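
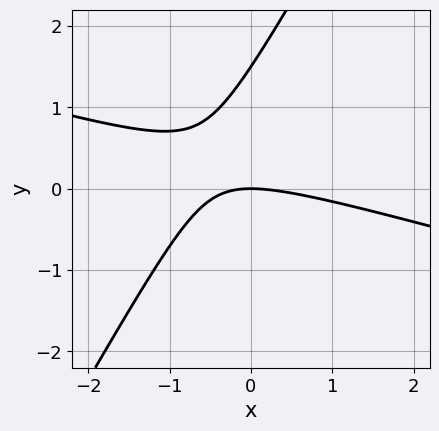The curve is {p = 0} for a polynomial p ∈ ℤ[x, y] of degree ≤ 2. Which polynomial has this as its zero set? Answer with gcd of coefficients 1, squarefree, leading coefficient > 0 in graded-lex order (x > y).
1. The degree is 2 — no degree-1 curve has this shape.
2. Observable constraints: it crosses the y-axis at the gridline y = 0; one x-axis crossing is at x = 0.
3. Solving for integer coefficients yields p as stated.

x^2 + 3*x*y - 2*y^2 + 3*y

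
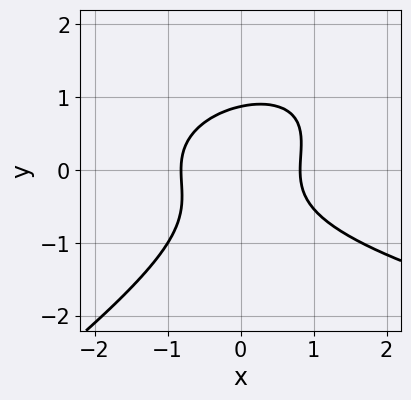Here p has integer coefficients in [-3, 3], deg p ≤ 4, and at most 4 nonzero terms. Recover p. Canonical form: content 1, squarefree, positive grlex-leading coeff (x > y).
2*x*y^2 - 3*y^3 - 3*x^2 + 2

First, degree: the shape is more complex than any degree-2 curve, so deg p = 3.
Finally, solving for integer coefficients yields p as stated.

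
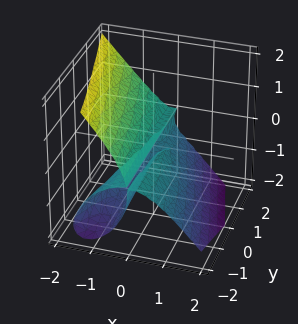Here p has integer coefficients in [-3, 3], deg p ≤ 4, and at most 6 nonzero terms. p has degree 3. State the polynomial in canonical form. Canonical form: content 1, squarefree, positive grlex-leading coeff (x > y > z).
3*x^3 - 2*x*y*z + 2*z^3 + 2*x*z + z^2

Degree: no degree-2 surface has this shape, so deg p = 3.
Reading off the gridlines: the visible y-axis segment lies entirely on the surface; it crosses the z-axis at the gridline z = 0; it crosses the x-axis at the gridline x = 0.
Together with the visible shape, these determine p as stated.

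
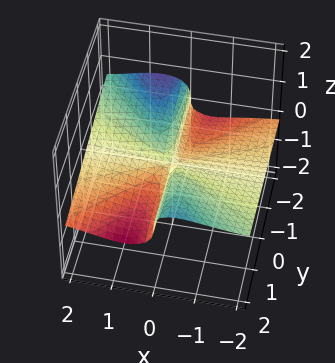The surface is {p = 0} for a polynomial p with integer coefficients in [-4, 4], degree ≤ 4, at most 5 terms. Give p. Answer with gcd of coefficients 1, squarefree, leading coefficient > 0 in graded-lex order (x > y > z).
3*x^2*z + 3*z^3 + x*y - x*z

deg p = 3. A generic line meets the surface in up to 3 points.
Against the integer gridlines: every point of the y-axis in the box is on the surface; it crosses the z-axis at the gridline z = 0; the visible x-axis segment lies entirely on the surface.
Solving for integer coefficients yields p as stated.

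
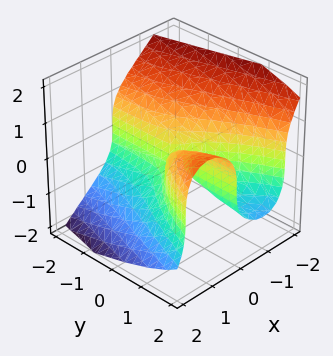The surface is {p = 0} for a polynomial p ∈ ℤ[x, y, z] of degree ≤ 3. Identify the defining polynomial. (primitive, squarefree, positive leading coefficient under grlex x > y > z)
2*x^3 + 2*z^3 - 3*x*y

(a) Degree: a generic line meets the surface in up to 3 points, so deg p = 3.
(b) From the visible intercepts: one z-axis crossing is at z = 0; every point of the y-axis in the box is on the surface.
(c) Solving for integer coefficients yields p as stated.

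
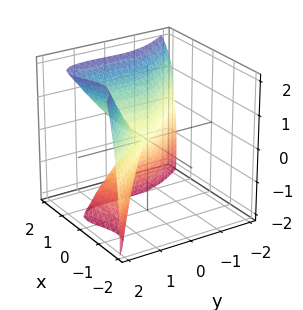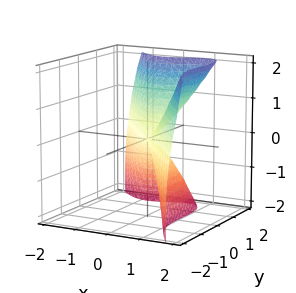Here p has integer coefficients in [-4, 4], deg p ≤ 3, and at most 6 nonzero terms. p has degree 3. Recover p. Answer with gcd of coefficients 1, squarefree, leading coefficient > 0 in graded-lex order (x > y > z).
(a) deg p = 3. No degree-2 surface has this shape.
(b) Against the integer gridlines: it crosses the z-axis at the gridline z = 0; it crosses the x-axis at the gridline x = 0; it meets the y-axis at y = 0 (among the integer gridlines).
(c) These observations pin down the coefficients.

3*x^3 - x^2*z - x*y^2 + y^3 - z^2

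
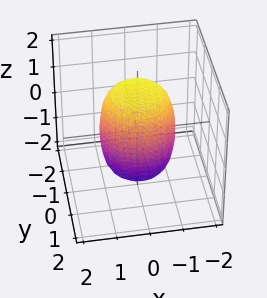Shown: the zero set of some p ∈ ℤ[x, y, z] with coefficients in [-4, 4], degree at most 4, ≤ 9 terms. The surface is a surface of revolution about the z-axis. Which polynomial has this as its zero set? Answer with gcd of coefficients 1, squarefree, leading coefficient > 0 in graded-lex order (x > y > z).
First, deg p = 4. A generic line meets the surface in up to 4 points.
Then, symmetries: rotational symmetry about the z-axis ⇒ p depends on x, y only through x² + y².
Then, from the visible intercepts: a circular section at z = 1 has radius exactly 1.
Finally, putting this together gives p.

2*x^4 + 4*x^2*y^2 + 2*y^4 - x^2 - y^2 + z^2 - 2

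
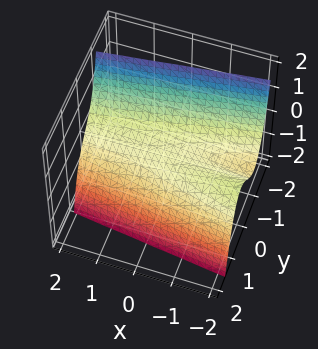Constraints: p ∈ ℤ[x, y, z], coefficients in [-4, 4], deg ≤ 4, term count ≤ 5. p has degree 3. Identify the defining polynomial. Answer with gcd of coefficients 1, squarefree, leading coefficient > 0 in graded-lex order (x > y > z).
2*y^3 + x*y + 2*z

Degree: no degree-2 surface has this shape, so deg p = 3.
Checking where it meets the axes: every point of the x-axis in the box is on the surface; one y-axis crossing is at y = 0.
Putting this together gives p.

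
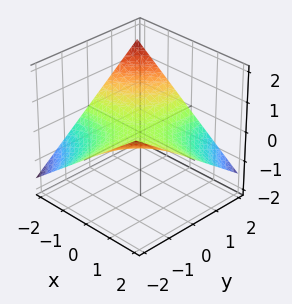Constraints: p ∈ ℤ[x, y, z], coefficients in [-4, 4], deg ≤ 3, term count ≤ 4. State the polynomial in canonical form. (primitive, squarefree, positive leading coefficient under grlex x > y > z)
x*y + 3*z

First, degree: a saddle surface; a quadric, so deg p = 2.
Then, observable constraints: every point of the x-axis in the box is on the surface; every point of the y-axis in the box is on the surface; it crosses the z-axis at the gridline z = 0.
Finally, these observations pin down the coefficients.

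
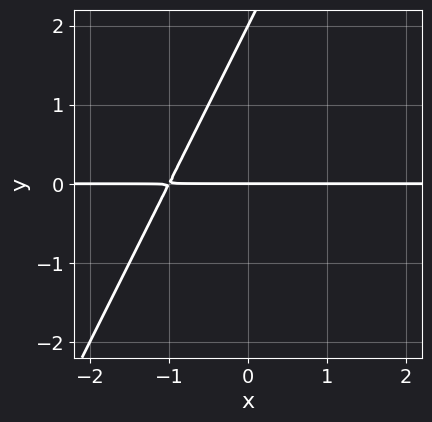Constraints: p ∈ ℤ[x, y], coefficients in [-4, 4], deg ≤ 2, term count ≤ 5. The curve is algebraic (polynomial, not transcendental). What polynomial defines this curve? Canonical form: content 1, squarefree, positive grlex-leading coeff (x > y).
2*x*y - y^2 + 2*y

First, the degree is 2 — a generic line meets the curve in up to 2 points.
Next, reading off the gridlines: every point of the x-axis in the box is on the curve; among the integer gridlines, it crosses the y-axis at y ∈ {0, 2}.
Finally, these observations pin down the coefficients.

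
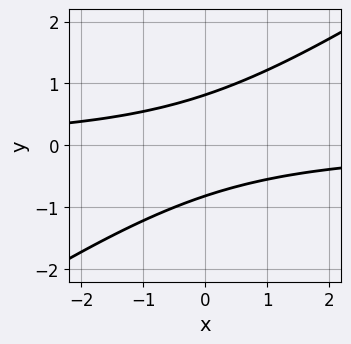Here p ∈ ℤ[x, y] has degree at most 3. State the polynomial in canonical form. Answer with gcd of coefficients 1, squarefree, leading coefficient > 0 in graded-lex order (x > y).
2*x*y - 3*y^2 + 2

deg p = 2. No degree-1 curve has this shape.
From the visible intercepts: no x-intercept at any integer in the box.
Matching integer coefficients to the picture gives p.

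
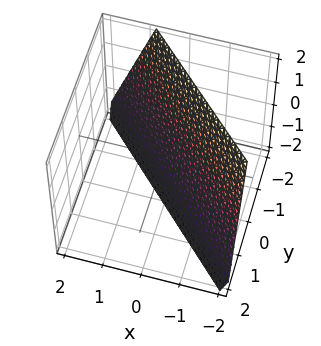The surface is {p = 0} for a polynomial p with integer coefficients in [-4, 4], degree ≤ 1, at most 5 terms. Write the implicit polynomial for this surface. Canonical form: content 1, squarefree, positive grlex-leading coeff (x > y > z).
deg p = 1. Every cross-section is a straight line — this is a plane.
Against the integer gridlines: one z-axis crossing is at z = -2.
The integer polynomial consistent with all of this is the stated p.

3*x + 3*y + z + 2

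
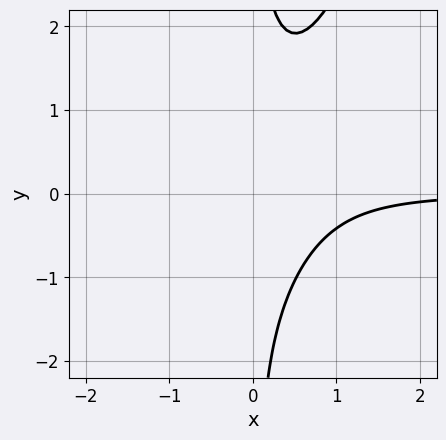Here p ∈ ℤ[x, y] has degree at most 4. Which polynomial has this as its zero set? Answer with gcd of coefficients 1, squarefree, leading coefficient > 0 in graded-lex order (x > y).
x^3*y + 3*x^2*y - 2*x*y^2 + 2

The degree is 4 — no degree-3 curve has this shape.
From the axis intercepts and sections: no y-intercept at any integer in the box; it misses every integer gridline on the x-axis.
Putting this together gives p.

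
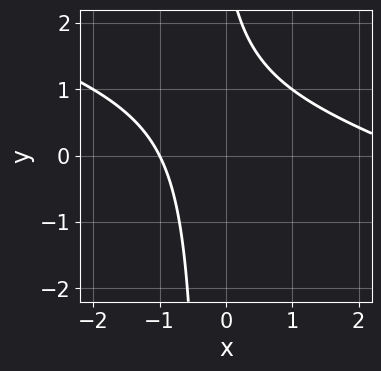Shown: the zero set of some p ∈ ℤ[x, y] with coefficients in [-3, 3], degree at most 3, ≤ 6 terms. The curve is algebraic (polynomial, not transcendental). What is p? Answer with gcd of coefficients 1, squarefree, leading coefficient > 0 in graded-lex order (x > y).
deg p = 2. A generic line meets the curve in up to 2 points.
From the visible intercepts: the curve avoids every integer y-axis point in the box; one x-axis crossing is at x = -1.
Solving for integer coefficients yields p as stated.

x^2 + 3*x*y - 2*x + y - 3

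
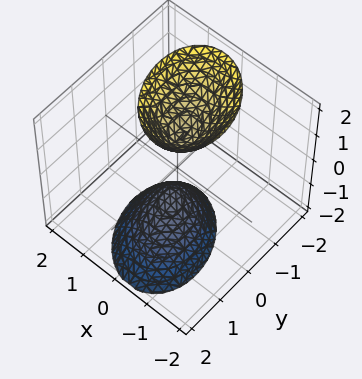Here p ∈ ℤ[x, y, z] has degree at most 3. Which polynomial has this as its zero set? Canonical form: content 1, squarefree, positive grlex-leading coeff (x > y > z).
I count 2 distinct pieces.
Degree: the shape is more complex than any degree-1 surface, so deg p = 2.
Observable constraints: the surface avoids every integer x-axis point in the box; no y-intercept at any integer in the box; among the integer gridlines, it crosses the z-axis at z ∈ {-1, 1}.
The integer polynomial consistent with all of this is the stated p.

3*x^2 + x*y + 2*y^2 + y*z - z^2 + 1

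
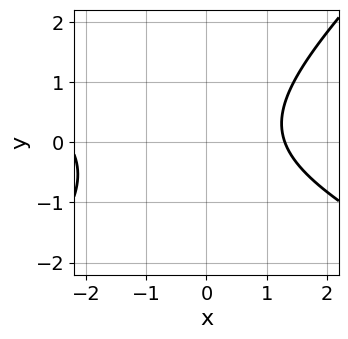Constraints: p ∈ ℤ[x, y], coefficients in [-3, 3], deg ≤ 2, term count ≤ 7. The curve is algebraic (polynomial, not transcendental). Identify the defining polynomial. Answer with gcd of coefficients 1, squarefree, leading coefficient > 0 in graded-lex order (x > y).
x^2 + x*y - 2*y^2 + x - 3

(a) Degree: the shape is more complex than any degree-1 curve, so deg p = 2.
(b) Against the integer gridlines: it misses every integer gridline on the y-axis.
(c) The integer polynomial consistent with all of this is the stated p.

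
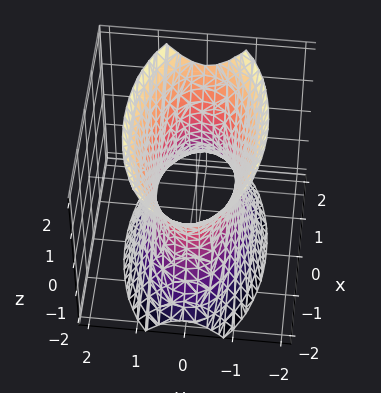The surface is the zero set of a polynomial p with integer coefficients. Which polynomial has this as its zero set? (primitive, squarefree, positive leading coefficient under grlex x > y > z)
x^2 + 3*y^2 - z^2 - 2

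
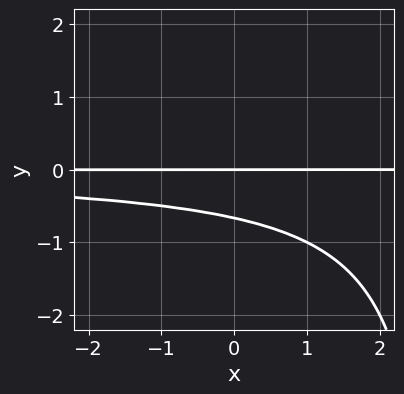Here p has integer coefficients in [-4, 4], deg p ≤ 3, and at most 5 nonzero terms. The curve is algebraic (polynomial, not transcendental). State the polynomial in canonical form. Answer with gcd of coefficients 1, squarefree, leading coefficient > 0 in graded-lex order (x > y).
x*y^2 - 3*y^2 - 2*y

(a) deg p = 3. No degree-2 curve has this shape.
(b) Observable constraints: every point of the x-axis in the box is on the curve; it crosses the y-axis at the gridline y = 0.
(c) The integer polynomial consistent with all of this is the stated p.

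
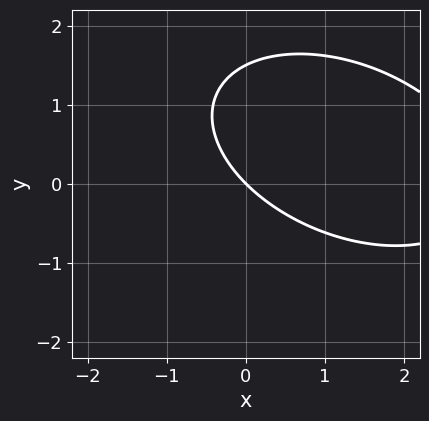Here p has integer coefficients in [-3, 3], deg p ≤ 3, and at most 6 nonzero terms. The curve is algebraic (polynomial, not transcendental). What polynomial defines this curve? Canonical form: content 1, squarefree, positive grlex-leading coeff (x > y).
Degree: no degree-1 curve has this shape, so deg p = 2.
From the visible intercepts: one y-axis crossing is at y = 0; it meets the x-axis at x = 0 (among the integer gridlines).
Putting this together gives p.

x^2 + x*y + 2*y^2 - 3*x - 3*y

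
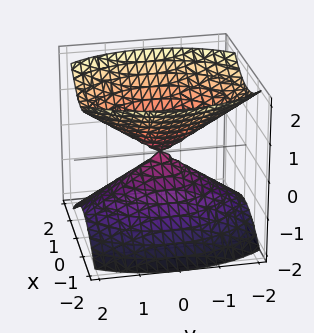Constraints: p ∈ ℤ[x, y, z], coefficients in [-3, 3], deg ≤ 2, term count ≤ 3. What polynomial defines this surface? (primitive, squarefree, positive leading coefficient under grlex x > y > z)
2*x^2 + y^2 - 2*z^2

First, there are 2 components.
Then, deg p = 2.
Then, symmetries: the x ↦ −x reflection is a symmetry, so x appears only in even powers; mirror symmetry z ↦ −z ⇒ only even powers of z; the y ↦ −y reflection is a symmetry, so y appears only in even powers.
Then, against the integer gridlines: it meets the y-axis at y = 0 (among the integer gridlines); one z-axis crossing is at z = 0; it meets the x-axis at x = 0 (among the integer gridlines).
Finally, solving for integer coefficients yields p as stated.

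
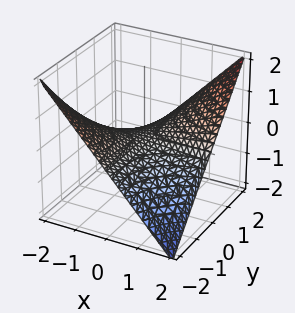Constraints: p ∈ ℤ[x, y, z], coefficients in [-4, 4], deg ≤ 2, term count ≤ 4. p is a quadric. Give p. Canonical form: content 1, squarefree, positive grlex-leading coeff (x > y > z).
1. The degree is 2 — a saddle surface; a quadric.
2. Checking where it meets the axes: one z-axis crossing is at z = 0; the visible x-axis segment lies entirely on the surface.
3. The integer polynomial consistent with all of this is the stated p.

x*y - 2*z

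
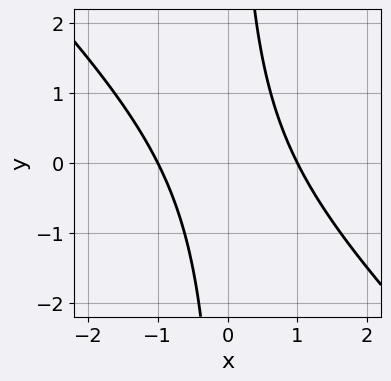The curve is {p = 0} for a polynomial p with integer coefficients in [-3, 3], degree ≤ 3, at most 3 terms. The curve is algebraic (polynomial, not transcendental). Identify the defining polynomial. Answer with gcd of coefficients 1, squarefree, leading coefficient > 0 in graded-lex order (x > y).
1. The degree is 2 — no degree-1 curve has this shape.
2. Observable constraints: the x-axis gridline crossings are at x ∈ {-1, 1}; the curve avoids every integer y-axis point in the box.
3. Solving for integer coefficients yields p as stated.

x^2 + x*y - 1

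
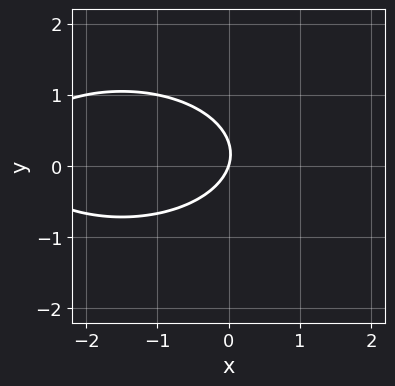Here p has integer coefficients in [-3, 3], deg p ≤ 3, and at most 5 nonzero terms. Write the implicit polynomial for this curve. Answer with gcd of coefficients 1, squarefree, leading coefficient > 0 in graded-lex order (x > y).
x^2 + 3*y^2 + 3*x - y

The degree is 2 — no degree-1 curve has this shape.
Reading off the gridlines: one x-axis crossing is at x = 0; one y-axis crossing is at y = 0.
Assembling these constraints gives the stated polynomial.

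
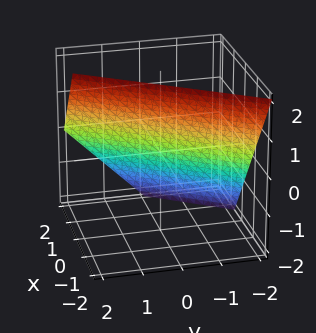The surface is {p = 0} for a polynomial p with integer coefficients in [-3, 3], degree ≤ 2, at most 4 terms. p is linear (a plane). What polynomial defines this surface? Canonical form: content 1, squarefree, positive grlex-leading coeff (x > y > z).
3*x - 2*y + 2*z - 2

Degree: every cross-section is a straight line — this is a plane, so deg p = 1.
Observable constraints: it crosses the z-axis at the gridline z = 1; it crosses the y-axis at the gridline y = -1.
Matching integer coefficients to the picture gives p.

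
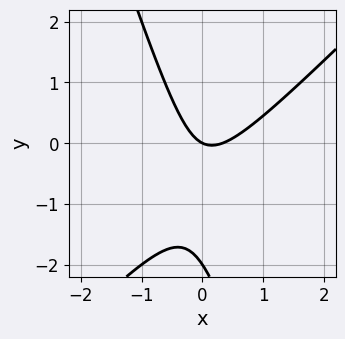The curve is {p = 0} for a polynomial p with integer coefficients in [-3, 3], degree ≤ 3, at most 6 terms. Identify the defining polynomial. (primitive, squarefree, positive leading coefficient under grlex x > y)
3*x^2 - 2*x*y - y^2 - x - 2*y

(a) deg p = 2.
(b) Against the integer gridlines: the y-axis gridline crossings are at y ∈ {-2, 0}; it meets the x-axis at x = 0 (among the integer gridlines).
(c) Matching integer coefficients to the picture gives p.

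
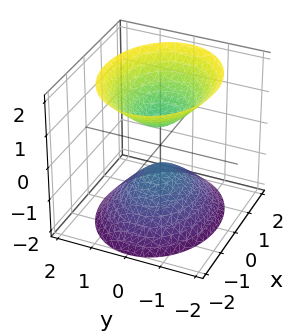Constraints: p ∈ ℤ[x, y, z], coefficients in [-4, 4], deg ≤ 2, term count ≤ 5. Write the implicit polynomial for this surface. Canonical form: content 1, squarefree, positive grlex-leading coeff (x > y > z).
2*x^2 + 3*y^2 - 2*z^2 + 1

1. I count 2 distinct pieces. Treating them together as one polynomial.
2. Degree: two separate bowl-shaped sheets opening away from each other; a quadric, so deg p = 2.
3. Symmetries: it's symmetric under y → −y, forcing even powers of y; mirror symmetry x ↦ −x ⇒ only even powers of x; the z ↦ −z reflection is a symmetry, so z appears only in even powers.
4. Against the integer gridlines: it misses every integer gridline on the x-axis; no y-intercept at any integer in the box.
5. The integer polynomial consistent with all of this is the stated p.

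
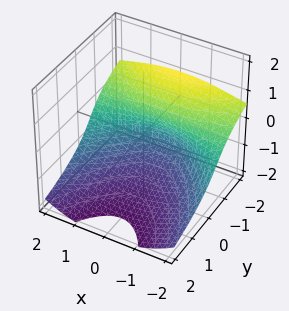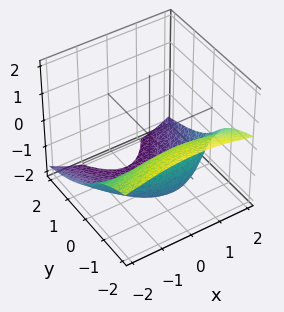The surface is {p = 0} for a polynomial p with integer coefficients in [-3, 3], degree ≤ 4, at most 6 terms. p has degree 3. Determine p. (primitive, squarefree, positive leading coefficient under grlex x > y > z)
x^2*z + 2*z^3 + 3*z^2 + 3*y + 3

First, the degree is 3 — the shape is more complex than any degree-2 surface.
Next, checking where it meets the axes: it crosses the y-axis at the gridline y = -1; no x-intercept at any integer in the box.
Finally, the integer polynomial consistent with all of this is the stated p.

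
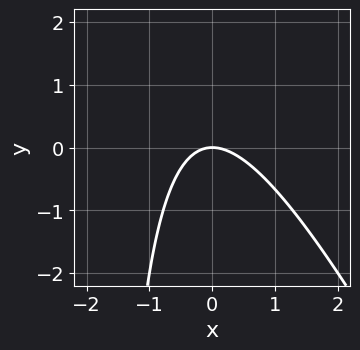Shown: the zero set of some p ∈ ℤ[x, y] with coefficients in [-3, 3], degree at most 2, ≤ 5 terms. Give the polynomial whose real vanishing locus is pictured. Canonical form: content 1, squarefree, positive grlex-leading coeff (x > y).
First, deg p = 2. A generic line meets the curve in up to 2 points.
Next, from the axis intercepts and sections: one y-axis crossing is at y = 0; it meets the x-axis at x = 0 (among the integer gridlines).
Finally, assembling these constraints gives the stated polynomial.

2*x^2 + x*y + 2*y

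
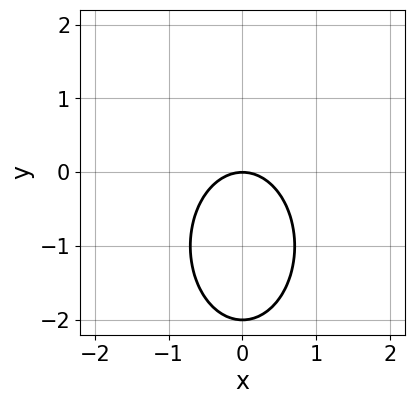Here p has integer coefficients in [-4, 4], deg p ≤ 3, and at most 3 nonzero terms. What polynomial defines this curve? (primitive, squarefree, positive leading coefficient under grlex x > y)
2*x^2 + y^2 + 2*y

First, degree: a generic line meets the curve in up to 2 points, so deg p = 2.
Then, symmetries: the x ↦ −x reflection is a symmetry, so x appears only in even powers.
Next, from the visible intercepts: among the integer gridlines, it crosses the y-axis at y ∈ {-2, 0}; it meets the x-axis at x = 0 (among the integer gridlines).
Finally, assembling these constraints gives the stated polynomial.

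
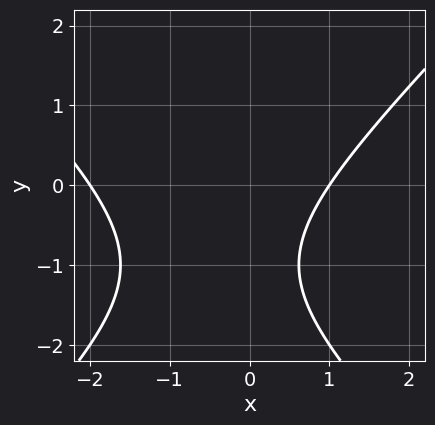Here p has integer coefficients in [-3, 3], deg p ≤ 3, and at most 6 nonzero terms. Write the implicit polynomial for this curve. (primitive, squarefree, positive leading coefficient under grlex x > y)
First, the degree is 2 — a generic line meets the curve in up to 2 points.
Then, observable constraints: no y-intercept at any integer in the box; among the integer gridlines, it crosses the x-axis at x ∈ {-2, 1}.
Finally, the integer polynomial consistent with all of this is the stated p.

x^2 - y^2 + x - 2*y - 2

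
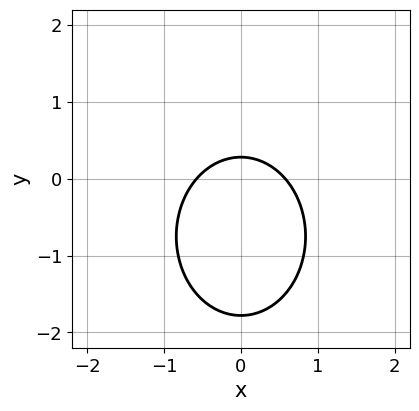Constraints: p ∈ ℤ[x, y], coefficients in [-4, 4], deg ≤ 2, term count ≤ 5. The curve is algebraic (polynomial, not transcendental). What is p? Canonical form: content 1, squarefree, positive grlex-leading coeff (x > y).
(a) Degree: no degree-1 curve has this shape, so deg p = 2.
(b) Symmetries: mirror symmetry x ↦ −x ⇒ only even powers of x.
(c) Fitting integer coefficients to these (and the overall shape) gives p.

3*x^2 + 2*y^2 + 3*y - 1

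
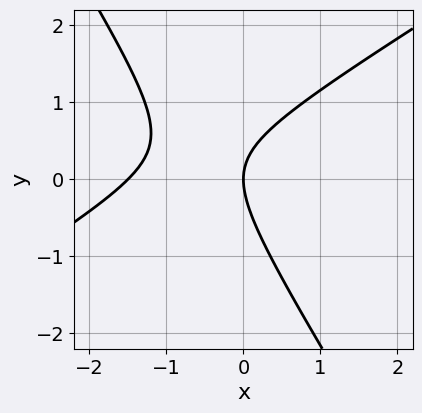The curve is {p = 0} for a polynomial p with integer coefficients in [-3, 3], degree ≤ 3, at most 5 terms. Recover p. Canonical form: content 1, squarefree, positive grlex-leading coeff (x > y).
2*x^2 - 2*x*y - 2*y^2 + 3*x

1. deg p = 2.
2. Observable constraints: one y-axis crossing is at y = 0; one x-axis crossing is at x = 0.
3. Matching integer coefficients to the picture gives p.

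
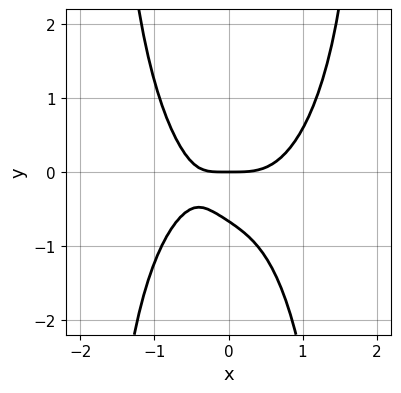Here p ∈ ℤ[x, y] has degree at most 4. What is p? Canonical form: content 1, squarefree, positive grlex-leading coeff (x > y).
First, the degree is 4 — the shape is more complex than any degree-3 curve.
Next, against the integer gridlines: it meets the y-axis at y = 0 (among the integer gridlines); one x-axis crossing is at x = 0.
Finally, the integer polynomial consistent with all of this is the stated p.

3*x^4 + x^2*y^2 - 2*x*y - 3*y^2 - 2*y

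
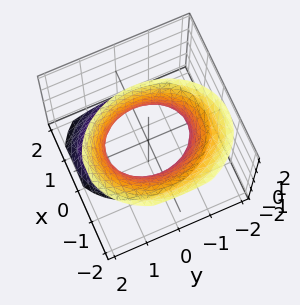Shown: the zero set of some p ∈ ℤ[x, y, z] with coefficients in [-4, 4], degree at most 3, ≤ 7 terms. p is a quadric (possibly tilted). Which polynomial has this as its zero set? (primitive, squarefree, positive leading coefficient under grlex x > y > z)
3*x^2 + 2*x*z + 2*y^2 - z^2 - 3

The degree is 2 — the shape is more complex than any degree-1 surface.
From the visible intercepts: the surface avoids every integer z-axis point in the box; the x-axis gridline crossings are at x ∈ {-1, 1}.
Solving for integer coefficients yields p as stated.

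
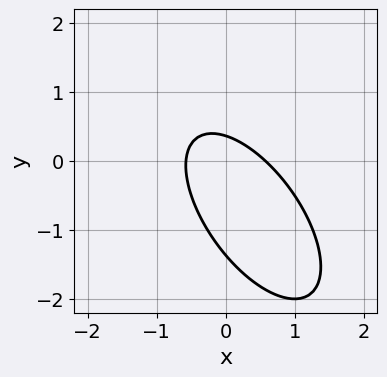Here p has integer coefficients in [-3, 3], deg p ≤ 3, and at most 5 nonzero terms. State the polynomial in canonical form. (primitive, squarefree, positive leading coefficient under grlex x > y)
3*x^2 + 3*x*y + 2*y^2 + 2*y - 1

deg p = 2.
Putting this together gives p.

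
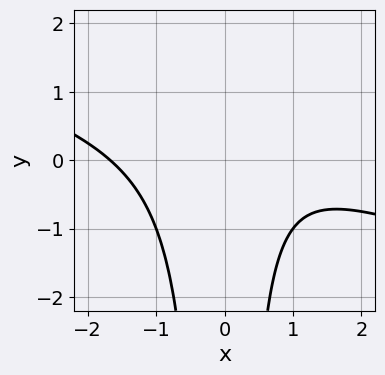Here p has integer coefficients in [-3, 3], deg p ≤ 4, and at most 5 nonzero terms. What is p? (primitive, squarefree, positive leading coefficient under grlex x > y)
x^3 + 3*x^2*y - x + 3

1. deg p = 3. A generic line meets the curve in up to 3 points.
2. Observable constraints: it misses every integer gridline on the y-axis.
3. Matching integer coefficients to the picture gives p.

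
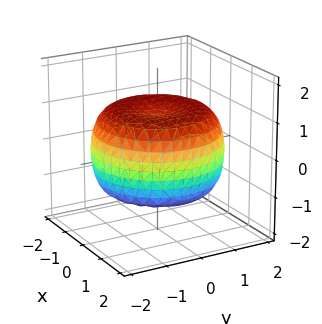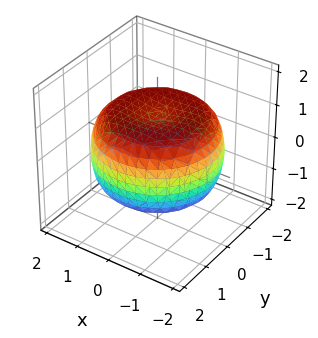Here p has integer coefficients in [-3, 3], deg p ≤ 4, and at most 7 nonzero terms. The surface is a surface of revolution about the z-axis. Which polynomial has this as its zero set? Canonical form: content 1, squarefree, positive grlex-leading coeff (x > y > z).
Degree: the shape is more complex than any degree-3 surface, so deg p = 4.
Symmetries: rotational symmetry about the z-axis ⇒ p depends on x, y only through x² + y².
Observable constraints: a circular section at z = 1 has radius between 1 and 2; the z-axis gridline crossings are at z ∈ {-1, 1}.
These observations pin down the coefficients.

x^4 + 2*x^2*y^2 + y^4 - 2*x^2 - 2*y^2 + 3*z^2 - 3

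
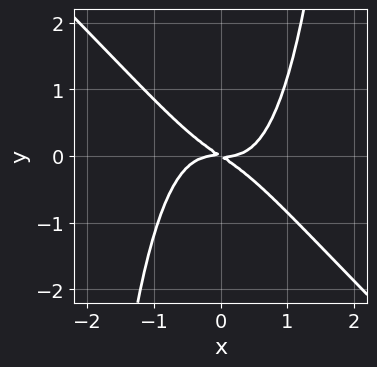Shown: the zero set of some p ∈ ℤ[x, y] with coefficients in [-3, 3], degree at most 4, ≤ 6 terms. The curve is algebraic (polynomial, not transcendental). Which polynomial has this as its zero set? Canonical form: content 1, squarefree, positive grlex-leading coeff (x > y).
First, the degree is 4 — a generic line meets the curve in up to 4 points.
Then, against the integer gridlines: it meets the x-axis at x = 0 (among the integer gridlines); it meets the y-axis at y = 0 (among the integer gridlines).
Finally, the integer polynomial consistent with all of this is the stated p.

3*x^4 + 3*x^3*y - 2*x*y - 3*y^2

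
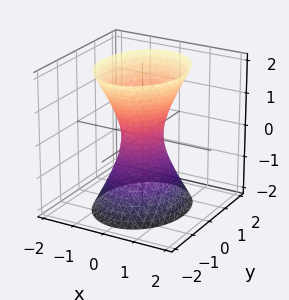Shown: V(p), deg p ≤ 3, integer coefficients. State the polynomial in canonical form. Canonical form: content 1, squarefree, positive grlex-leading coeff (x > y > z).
3*x^2 + 2*y^2 - z^2 - 1

1. The degree is 2 — one connected sheet with a waist; a quadric.
2. Symmetries: it's symmetric under y → −y, forcing even powers of y; mirror symmetry z ↦ −z ⇒ only even powers of z; the x ↦ −x reflection is a symmetry, so x appears only in even powers.
3. Against the integer gridlines: it misses every integer gridline on the z-axis.
4. Fitting integer coefficients to these (and the overall shape) gives p.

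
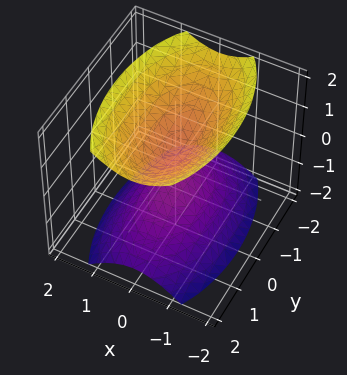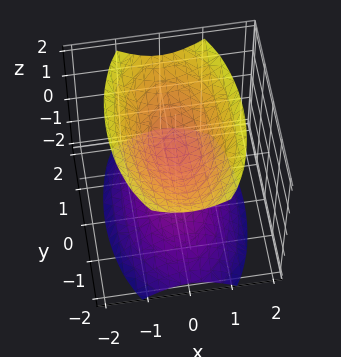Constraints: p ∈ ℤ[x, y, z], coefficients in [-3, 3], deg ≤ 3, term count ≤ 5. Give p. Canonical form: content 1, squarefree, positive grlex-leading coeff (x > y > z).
First, there are 2 components.
Then, deg p = 2.
Then, symmetries: the x ↦ −x reflection is a symmetry, so x appears only in even powers; mirror symmetry z ↦ −z ⇒ only even powers of z; mirror symmetry y ↦ −y ⇒ only even powers of y.
Then, observable constraints: it misses every integer gridline on the y-axis; it misses every integer gridline on the x-axis.
Finally, solving for integer coefficients yields p as stated.

3*x^2 + y^2 - 2*z^2 + 1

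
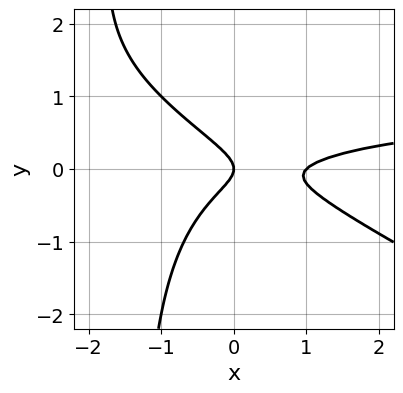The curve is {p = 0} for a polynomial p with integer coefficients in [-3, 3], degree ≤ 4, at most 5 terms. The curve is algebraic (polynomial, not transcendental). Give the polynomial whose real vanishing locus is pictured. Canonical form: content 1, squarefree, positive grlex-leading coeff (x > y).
x^2*y + 2*x*y^2 - x^2 + 3*y^2 + x

deg p = 3.
From the axis intercepts and sections: the x-axis gridline crossings are at x ∈ {0, 1}; one y-axis crossing is at y = 0.
Matching integer coefficients to the picture gives p.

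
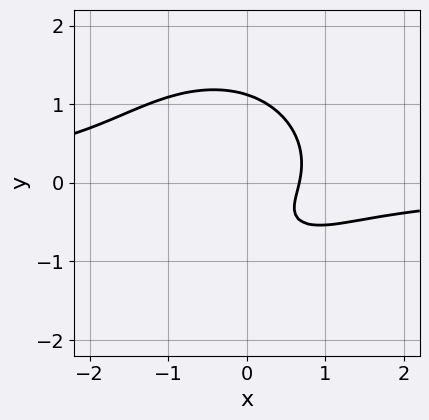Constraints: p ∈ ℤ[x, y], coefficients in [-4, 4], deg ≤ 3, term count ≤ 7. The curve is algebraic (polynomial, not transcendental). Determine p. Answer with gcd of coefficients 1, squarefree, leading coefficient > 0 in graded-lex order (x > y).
3*x^2*y + 3*y^3 + 3*x - 2*y - 2

1. Degree: a generic line meets the curve in up to 3 points, so deg p = 3.
2. Putting this together gives p.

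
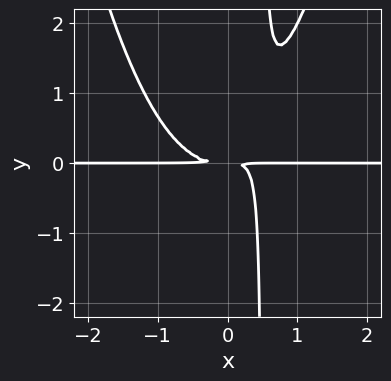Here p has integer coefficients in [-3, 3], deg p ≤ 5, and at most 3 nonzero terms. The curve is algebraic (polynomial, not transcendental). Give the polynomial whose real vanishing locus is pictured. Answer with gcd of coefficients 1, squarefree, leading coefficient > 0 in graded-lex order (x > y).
2*x^3*y - 2*x*y^2 + y^2

The degree is 4 — the shape is more complex than any degree-3 curve.
From the visible intercepts: every point of the x-axis in the box is on the curve.
Together with the visible shape, these determine p as stated.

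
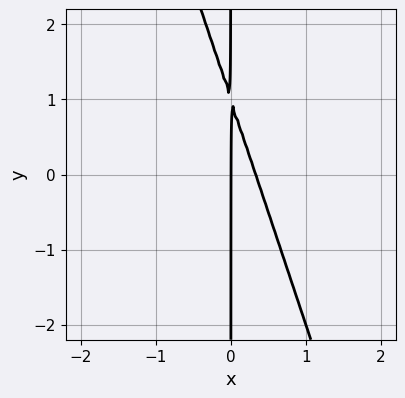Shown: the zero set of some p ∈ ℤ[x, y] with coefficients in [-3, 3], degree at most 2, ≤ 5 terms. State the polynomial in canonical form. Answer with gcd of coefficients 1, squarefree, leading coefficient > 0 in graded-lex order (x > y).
3*x^2 + x*y - x

(a) Degree: a generic line meets the curve in up to 2 points, so deg p = 2.
(b) Checking where it meets the axes: the visible y-axis segment lies entirely on the curve; it crosses the x-axis at the gridline x = 0.
(c) Matching integer coefficients to the picture gives p.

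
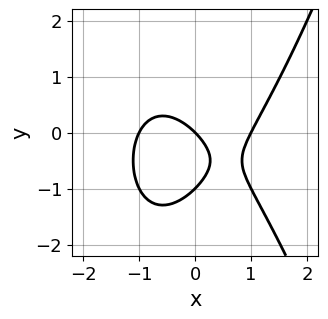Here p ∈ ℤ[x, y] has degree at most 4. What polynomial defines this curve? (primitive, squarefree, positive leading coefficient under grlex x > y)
x^3 - y^2 - x - y

First, deg p = 3.
Then, against the integer gridlines: the x-axis gridline crossings are at x ∈ {-1, 0, 1}; the y-axis gridline crossings are at y ∈ {-1, 0}.
Finally, together with the visible shape, these determine p as stated.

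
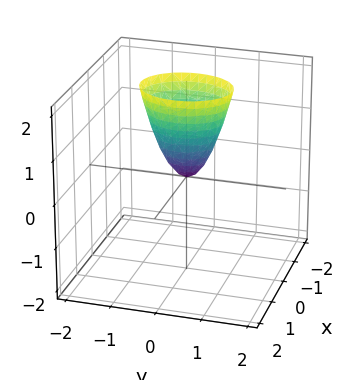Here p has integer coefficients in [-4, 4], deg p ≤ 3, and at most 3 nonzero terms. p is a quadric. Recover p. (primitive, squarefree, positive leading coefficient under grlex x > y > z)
3*x^2 + 2*y^2 - z

First, degree: a single bowl opening along one axis; a quadric, so deg p = 2.
Next, symmetries: it's symmetric under x → −x, forcing even powers of x; it's symmetric under y → −y, forcing even powers of y.
Then, observable constraints: it crosses the x-axis at the gridline x = 0; one z-axis crossing is at z = 0; one y-axis crossing is at y = 0.
Finally, putting this together gives p.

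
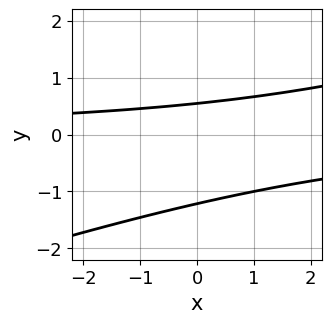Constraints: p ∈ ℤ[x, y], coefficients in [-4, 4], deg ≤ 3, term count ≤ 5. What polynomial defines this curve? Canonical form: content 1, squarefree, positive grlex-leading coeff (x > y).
x*y - 3*y^2 - 2*y + 2

First, degree: a generic line meets the curve in up to 2 points, so deg p = 2.
Then, from the axis intercepts and sections: the curve avoids every integer x-axis point in the box.
Finally, assembling these constraints gives the stated polynomial.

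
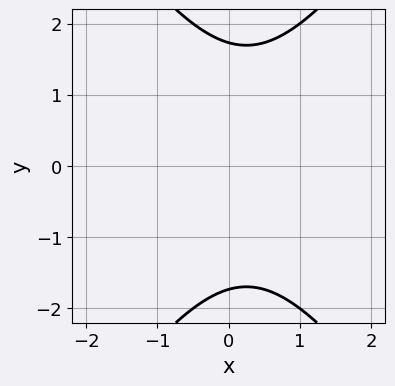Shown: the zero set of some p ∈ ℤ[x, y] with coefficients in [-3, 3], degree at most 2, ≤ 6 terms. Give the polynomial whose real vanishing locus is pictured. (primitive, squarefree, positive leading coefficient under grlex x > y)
(a) deg p = 2. No degree-1 curve has this shape.
(b) Symmetries: it's symmetric under y → −y, forcing even powers of y.
(c) Reading off the gridlines: the curve avoids every integer x-axis point in the box.
(d) Matching integer coefficients to the picture gives p.

2*x^2 - y^2 - x + 3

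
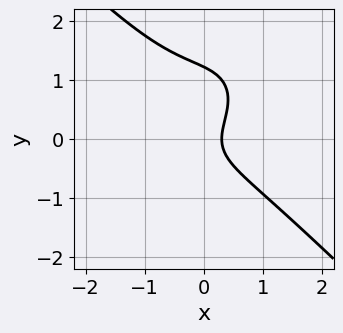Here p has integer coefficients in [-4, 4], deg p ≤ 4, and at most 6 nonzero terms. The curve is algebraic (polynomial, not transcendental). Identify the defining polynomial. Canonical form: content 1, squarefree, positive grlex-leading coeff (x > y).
First, the degree is 3 — the shape is more complex than any degree-2 curve.
Finally, the integer polynomial consistent with all of this is the stated p.

3*x^3 + 3*y^3 - 3*y^2 + 3*x - 1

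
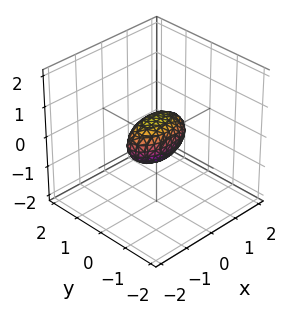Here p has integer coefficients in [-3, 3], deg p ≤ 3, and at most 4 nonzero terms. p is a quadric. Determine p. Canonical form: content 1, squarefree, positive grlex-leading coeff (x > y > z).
(a) deg p = 2.
(b) Symmetries: mirror symmetry x ↦ −x ⇒ only even powers of x; the y ↦ −y reflection is a symmetry, so y appears only in even powers; mirror symmetry z ↦ −z ⇒ only even powers of z.
(c) From the visible intercepts: among the integer gridlines, it crosses the x-axis at x ∈ {-1, 1}.
(d) Solving for integer coefficients yields p as stated.

x^2 + 3*y^2 + 2*z^2 - 1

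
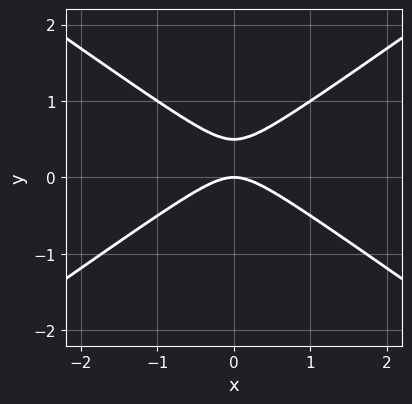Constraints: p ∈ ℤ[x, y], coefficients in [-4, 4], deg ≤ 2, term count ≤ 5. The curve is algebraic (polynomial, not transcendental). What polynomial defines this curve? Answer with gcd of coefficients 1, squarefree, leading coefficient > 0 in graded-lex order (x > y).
x^2 - 2*y^2 + y

The degree is 2 — no degree-1 curve has this shape.
Symmetries: mirror symmetry x ↦ −x ⇒ only even powers of x.
Observable constraints: it meets the y-axis at y = 0 (among the integer gridlines); it meets the x-axis at x = 0 (among the integer gridlines).
These observations pin down the coefficients.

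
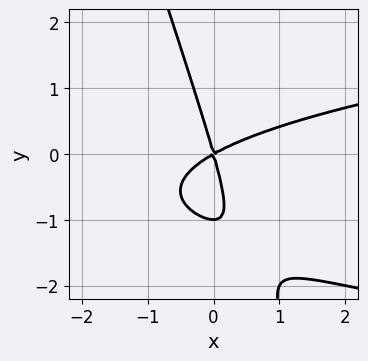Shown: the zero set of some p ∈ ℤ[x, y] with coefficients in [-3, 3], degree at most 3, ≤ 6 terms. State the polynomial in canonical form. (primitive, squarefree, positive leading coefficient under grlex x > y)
3*x*y^2 + y^3 - 2*x^2 + 3*x*y + y^2

(a) deg p = 3. No degree-2 curve has this shape.
(b) Against the integer gridlines: the y-axis gridline crossings are at y ∈ {-1, 0}; one x-axis crossing is at x = 0.
(c) Matching integer coefficients to the picture gives p.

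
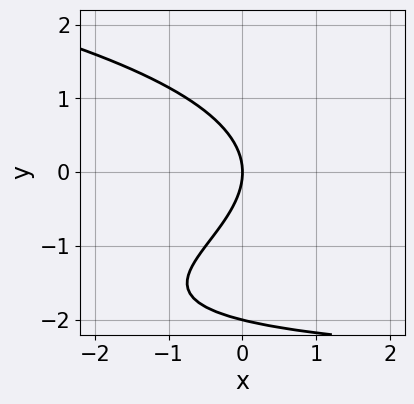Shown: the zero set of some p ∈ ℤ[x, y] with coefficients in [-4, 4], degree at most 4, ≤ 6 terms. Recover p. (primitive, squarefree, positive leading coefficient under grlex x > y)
(a) Degree: the shape is more complex than any degree-2 curve, so deg p = 3.
(b) Observable constraints: it crosses the x-axis at the gridline x = 0; the y-axis gridline crossings are at y ∈ {-2, 0}.
(c) Putting this together gives p.

y^3 + x*y + 2*y^2 + 3*x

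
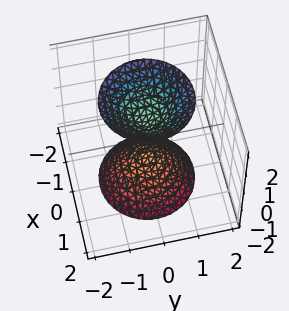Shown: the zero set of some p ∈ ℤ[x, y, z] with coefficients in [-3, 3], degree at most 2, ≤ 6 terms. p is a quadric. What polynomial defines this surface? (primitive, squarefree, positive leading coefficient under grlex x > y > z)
I count 2 distinct pieces. Treating them together as one polynomial.
Degree: two sheets facing apart; a quadric, so deg p = 2.
Symmetries: the z ↦ −z reflection is a symmetry, so z appears only in even powers; the surface is invariant under rotation about z: p = q(x² + y², z).
Against the integer gridlines: no y-intercept at any integer in the box; among the integer gridlines, it crosses the z-axis at z ∈ {-1, 1}; the surface avoids every integer x-axis point in the box.
Matching integer coefficients to the picture gives p.

2*x^2 + 2*y^2 - z^2 + 1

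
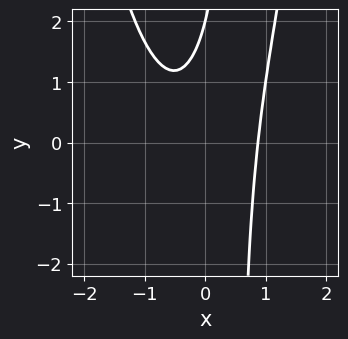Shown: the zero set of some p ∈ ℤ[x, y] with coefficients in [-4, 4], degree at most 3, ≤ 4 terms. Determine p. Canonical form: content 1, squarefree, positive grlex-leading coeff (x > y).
1. The degree is 3 — the shape is more complex than any degree-2 curve.
2. From the axis intercepts and sections: it crosses the y-axis at the gridline y = 2.
3. Matching integer coefficients to the picture gives p.

3*x^3 - 2*x*y + y - 2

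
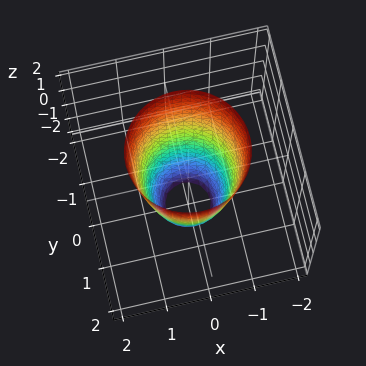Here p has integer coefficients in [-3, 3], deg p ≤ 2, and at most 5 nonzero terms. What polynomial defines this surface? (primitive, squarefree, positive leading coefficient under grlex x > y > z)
deg p = 2.
Symmetries: the z-axis is an axis of rotation, so x and y enter only as x² + y².
From the axis intercepts and sections: a circular section at z = 0 has radius exactly 1; among the integer gridlines, it crosses the x-axis at x ∈ {-1, 1}.
Together with the visible shape, these determine p as stated.

3*x^2 + 3*y^2 - z - 3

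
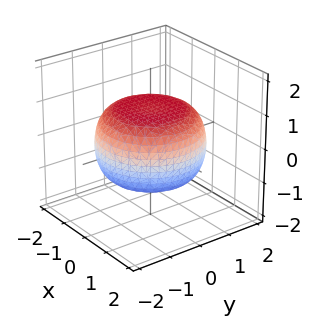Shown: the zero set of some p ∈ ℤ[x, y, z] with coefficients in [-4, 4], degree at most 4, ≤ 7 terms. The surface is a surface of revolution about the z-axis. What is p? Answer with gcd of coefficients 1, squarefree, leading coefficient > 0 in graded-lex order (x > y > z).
First, degree: the shape is more complex than any degree-3 surface, so deg p = 4.
Next, by symmetry, every cross-section ⟂ z is a circle, so x, y appear only via x² + y².
Next, checking where it meets the axes: among the integer gridlines, it crosses the z-axis at z ∈ {-1, 1}; a circular section at z = 0 has radius between 1 and 2.
Finally, fitting integer coefficients to these (and the overall shape) gives p.

x^4 + 2*x^2*y^2 + y^4 - x^2 - y^2 + 3*z^2 - 3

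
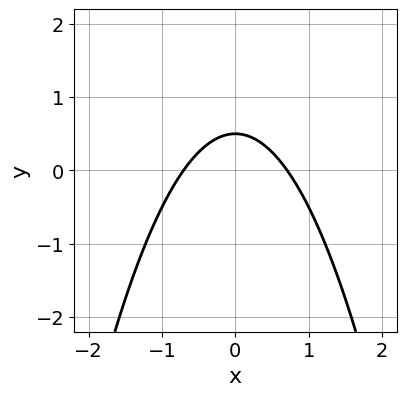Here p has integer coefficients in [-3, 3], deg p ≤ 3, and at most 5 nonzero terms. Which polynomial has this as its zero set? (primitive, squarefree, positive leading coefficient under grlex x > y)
2*x^2 + 2*y - 1

(a) The degree is 2 — the shape is more complex than any degree-1 curve.
(b) Symmetries: mirror symmetry x ↦ −x ⇒ only even powers of x.
(c) These observations pin down the coefficients.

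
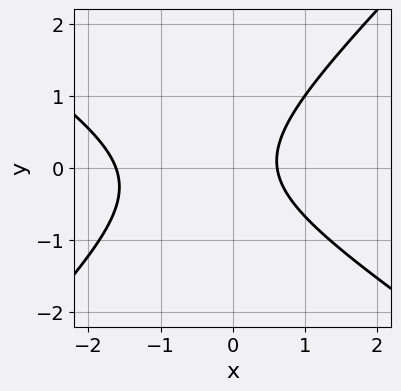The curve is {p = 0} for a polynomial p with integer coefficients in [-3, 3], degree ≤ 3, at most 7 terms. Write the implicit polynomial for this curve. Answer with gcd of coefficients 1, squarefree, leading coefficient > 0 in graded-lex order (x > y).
1. Degree: a generic line meets the curve in up to 2 points, so deg p = 2.
2. Reading off the gridlines: no y-intercept at any integer in the box.
3. Assembling these constraints gives the stated polynomial.

2*x^2 + x*y - 3*y^2 + 2*x - 2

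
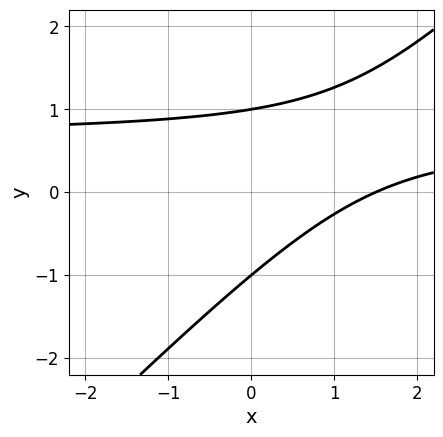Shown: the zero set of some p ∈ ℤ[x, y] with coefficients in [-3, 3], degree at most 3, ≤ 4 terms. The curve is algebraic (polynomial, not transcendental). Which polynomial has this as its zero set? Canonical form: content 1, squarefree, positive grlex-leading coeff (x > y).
1. Degree: no degree-1 curve has this shape, so deg p = 2.
2. From the visible intercepts: among the integer gridlines, it crosses the y-axis at y ∈ {-1, 1}.
3. Assembling these constraints gives the stated polynomial.

3*x*y - 3*y^2 - 2*x + 3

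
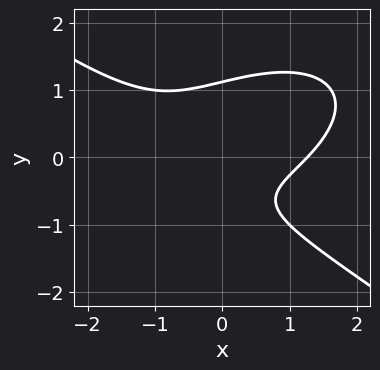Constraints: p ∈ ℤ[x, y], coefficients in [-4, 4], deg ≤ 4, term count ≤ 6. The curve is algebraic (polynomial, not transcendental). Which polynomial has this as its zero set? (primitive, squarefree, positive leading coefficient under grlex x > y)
x^3 + 3*y^3 - 2*x*y - 2*y - 2

1. Degree: a generic line meets the curve in up to 3 points, so deg p = 3.
2. Solving for integer coefficients yields p as stated.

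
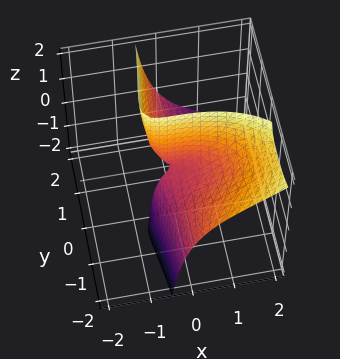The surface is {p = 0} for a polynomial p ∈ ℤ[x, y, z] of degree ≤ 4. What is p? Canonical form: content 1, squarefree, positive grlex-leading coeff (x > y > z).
x^3 + 3*x*y^2 + 3*x*y*z + 3*y*z

(a) deg p = 3. The shape is more complex than any degree-2 surface.
(b) Against the integer gridlines: every point of the z-axis in the box is on the surface; it meets the x-axis at x = 0 (among the integer gridlines); every point of the y-axis in the box is on the surface.
(c) Solving for integer coefficients yields p as stated.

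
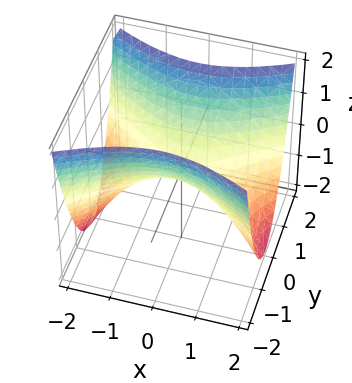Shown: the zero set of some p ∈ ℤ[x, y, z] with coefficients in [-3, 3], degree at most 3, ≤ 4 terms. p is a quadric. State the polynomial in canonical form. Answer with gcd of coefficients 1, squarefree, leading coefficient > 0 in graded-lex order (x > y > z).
1. Degree: a hyperbolic paraboloid; a quadric, so deg p = 2.
2. Symmetries: mirror symmetry y ↦ −y ⇒ only even powers of y; it's symmetric under x → −x, forcing even powers of x.
3. Against the integer gridlines: it meets the y-axis at y = 0 (among the integer gridlines); it meets the z-axis at z = 0 (among the integer gridlines); one x-axis crossing is at x = 0.
4. Solving for integer coefficients yields p as stated.

x^2 - 2*y^2 + 2*z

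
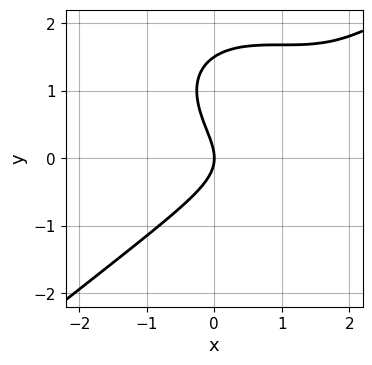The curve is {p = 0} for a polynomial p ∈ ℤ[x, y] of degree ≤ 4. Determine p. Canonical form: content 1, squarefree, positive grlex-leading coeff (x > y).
(a) Degree: a generic line meets the curve in up to 3 points, so deg p = 3.
(b) From the axis intercepts and sections: it crosses the y-axis at the gridline y = 0; one x-axis crossing is at x = 0.
(c) Assembling these constraints gives the stated polynomial.

x^3 - 2*y^3 - 3*x^2 + 3*y^2 + 3*x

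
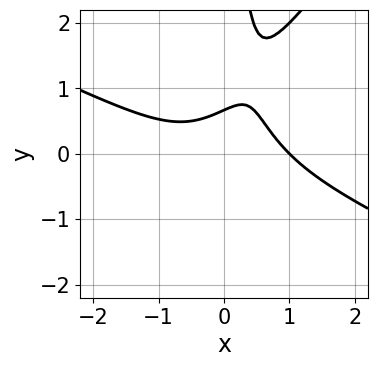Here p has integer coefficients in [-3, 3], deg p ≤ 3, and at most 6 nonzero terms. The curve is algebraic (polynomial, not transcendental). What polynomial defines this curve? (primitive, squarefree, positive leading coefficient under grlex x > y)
First, the degree is 3 — a generic line meets the curve in up to 3 points.
Then, from the visible intercepts: it meets the x-axis at x = 1 (among the integer gridlines).
Finally, solving for integer coefficients yields p as stated.

2*x^3 + 3*x^2*y - 3*x*y^2 + 3*y - 2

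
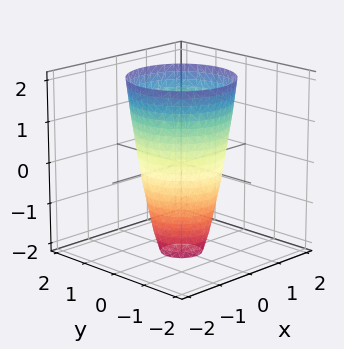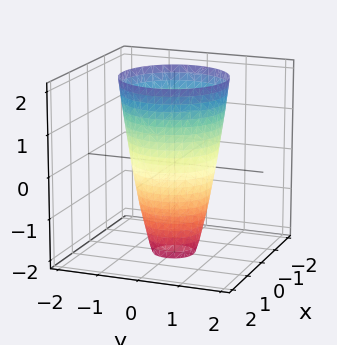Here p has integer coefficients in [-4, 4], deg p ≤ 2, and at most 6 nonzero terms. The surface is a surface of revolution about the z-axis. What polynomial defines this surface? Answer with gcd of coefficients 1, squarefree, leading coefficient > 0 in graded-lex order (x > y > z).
3*x^2 + 3*y^2 - z - 3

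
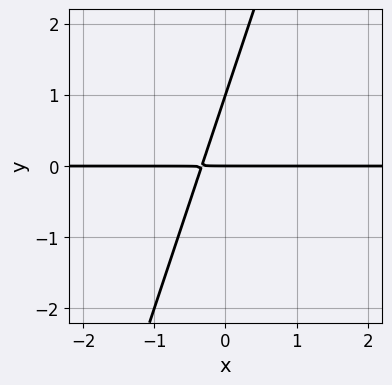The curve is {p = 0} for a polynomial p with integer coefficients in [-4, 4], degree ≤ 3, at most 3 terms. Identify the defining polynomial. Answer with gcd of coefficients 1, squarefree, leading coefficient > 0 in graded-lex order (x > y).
3*x*y - y^2 + y

Degree: the shape is more complex than any degree-1 curve, so deg p = 2.
Against the integer gridlines: every point of the x-axis in the box is on the curve; the y-axis gridline crossings are at y ∈ {0, 1}.
Together with the visible shape, these determine p as stated.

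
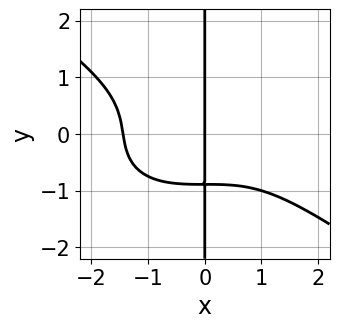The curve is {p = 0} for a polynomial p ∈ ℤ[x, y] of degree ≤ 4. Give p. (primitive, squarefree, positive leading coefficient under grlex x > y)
deg p = 4. No degree-3 curve has this shape.
From the visible intercepts: one x-axis crossing is at x = 0; every point of the y-axis in the box is on the curve.
The integer polynomial consistent with all of this is the stated p.

x^4 + 3*x*y^3 + x*y + 3*x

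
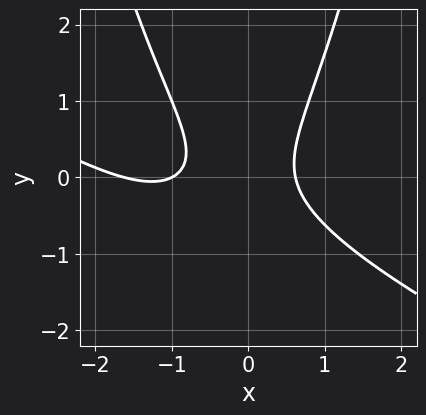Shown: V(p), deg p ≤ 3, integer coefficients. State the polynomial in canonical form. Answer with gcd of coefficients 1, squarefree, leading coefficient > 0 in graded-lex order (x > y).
1. Degree: no degree-2 curve has this shape, so deg p = 3.
2. Reading off the gridlines: the curve avoids every integer y-axis point in the box; it meets the x-axis at x = -1 (among the integer gridlines).
3. Putting this together gives p.

x^3 + 2*x^2*y + 2*x^2 - 2*y^2 - 1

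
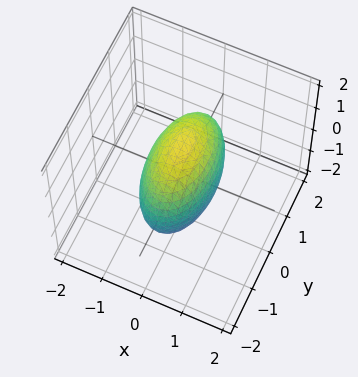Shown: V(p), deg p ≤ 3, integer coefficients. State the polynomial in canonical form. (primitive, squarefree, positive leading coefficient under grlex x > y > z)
The degree is 2 — a closed, bounded, convex surface; a quadric.
Symmetries: it's symmetric under y → −y, forcing even powers of y; mirror symmetry x ↦ −x ⇒ only even powers of x; the z ↦ −z reflection is a symmetry, so z appears only in even powers.
Assembling these constraints gives the stated polynomial.

3*x^2 + y^2 + z^2 - 2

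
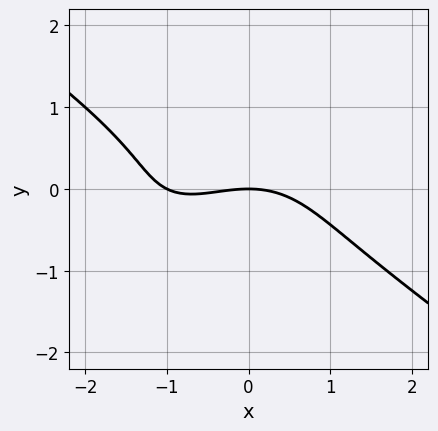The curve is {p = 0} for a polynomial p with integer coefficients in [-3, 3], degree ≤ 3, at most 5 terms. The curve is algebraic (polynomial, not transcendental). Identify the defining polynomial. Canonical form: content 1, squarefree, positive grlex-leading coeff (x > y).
1. Degree: a generic line meets the curve in up to 3 points, so deg p = 3.
2. Reading off the gridlines: one y-axis crossing is at y = 0; the x-axis gridline crossings are at x ∈ {-1, 0}.
3. Matching integer coefficients to the picture gives p.

x^3 + 3*y^3 + x^2 + x*y + 3*y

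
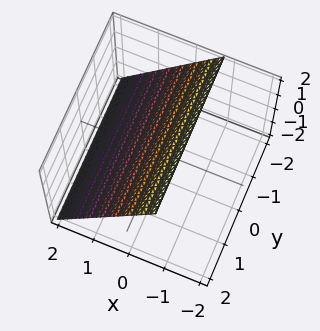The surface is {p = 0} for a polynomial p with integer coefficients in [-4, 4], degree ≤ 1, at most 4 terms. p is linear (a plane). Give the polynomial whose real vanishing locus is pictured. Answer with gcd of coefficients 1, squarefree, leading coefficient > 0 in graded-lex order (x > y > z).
3*x + 2*z - 2

deg p = 1. The surface is flat (a plane).
From the visible intercepts: it meets the z-axis at z = 1 (among the integer gridlines); the surface avoids every integer y-axis point in the box.
Putting this together gives p.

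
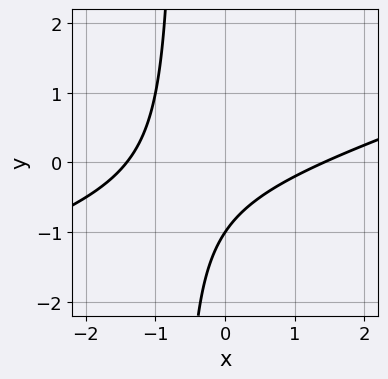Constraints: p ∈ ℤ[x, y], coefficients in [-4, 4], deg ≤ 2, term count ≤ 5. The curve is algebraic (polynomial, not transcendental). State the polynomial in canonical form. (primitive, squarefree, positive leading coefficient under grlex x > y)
x^2 - 3*x*y - 2*y - 2

First, degree: the shape is more complex than any degree-1 curve, so deg p = 2.
Next, reading off the gridlines: it meets the y-axis at y = -1 (among the integer gridlines).
Finally, these observations pin down the coefficients.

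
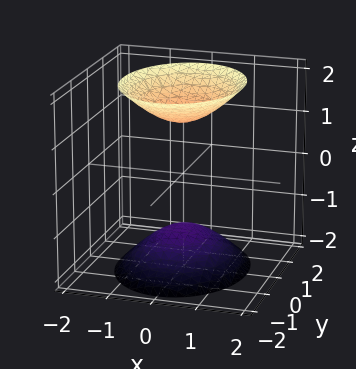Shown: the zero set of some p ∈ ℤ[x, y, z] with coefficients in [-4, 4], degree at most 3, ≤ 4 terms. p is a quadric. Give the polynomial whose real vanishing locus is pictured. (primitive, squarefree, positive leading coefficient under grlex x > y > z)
(a) I count 2 distinct pieces.
(b) The degree is 2 — two sheets facing apart; a quadric.
(c) Symmetries: it's symmetric under z → −z, forcing even powers of z; it's symmetric under x → −x, forcing even powers of x; it's symmetric under y → −y, forcing even powers of y.
(d) Reading off the gridlines: the surface avoids every integer y-axis point in the box; the surface avoids every integer x-axis point in the box.
(e) These observations pin down the coefficients.

3*x^2 + 2*y^2 - 2*z^2 + 3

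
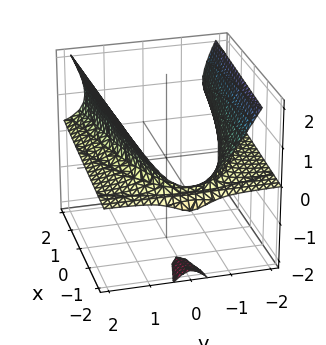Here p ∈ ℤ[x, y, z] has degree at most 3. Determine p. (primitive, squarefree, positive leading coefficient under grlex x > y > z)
3*y^2*z - z^3 - 2*z^2 - x - 2

There are 2 components. They look like related sheets of one shape, so recover p as a whole.
deg p = 3. The shape is more complex than any degree-2 surface.
From the axis intercepts and sections: the surface avoids every integer z-axis point in the box; the surface avoids every integer y-axis point in the box; it crosses the x-axis at the gridline x = -2.
Assembling these constraints gives the stated polynomial.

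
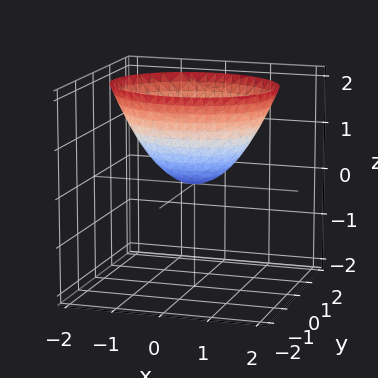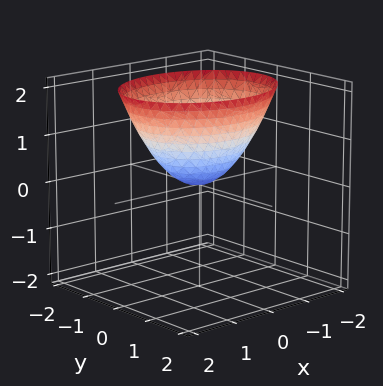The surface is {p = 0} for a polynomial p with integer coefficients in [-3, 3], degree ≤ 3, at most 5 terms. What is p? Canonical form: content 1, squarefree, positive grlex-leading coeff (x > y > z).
The degree is 2 — a single bowl opening along one axis; a quadric.
Symmetries: it's symmetric under x → −x, forcing even powers of x; the y ↦ −y reflection is a symmetry, so y appears only in even powers.
Checking where it meets the axes: it crosses the x-axis at the gridline x = 0; it crosses the z-axis at the gridline z = 0.
Solving for integer coefficients yields p as stated.

2*x^2 + 3*y^2 - 3*z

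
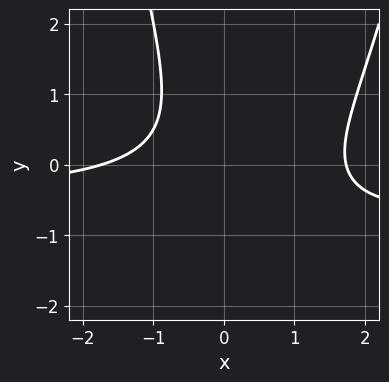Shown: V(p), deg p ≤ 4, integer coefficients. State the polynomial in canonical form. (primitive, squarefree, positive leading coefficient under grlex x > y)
The degree is 3 — a generic line meets the curve in up to 3 points.
Checking where it meets the axes: it misses every integer gridline on the y-axis.
These observations pin down the coefficients.

2*x^2*y + x^2 - 3*x*y - 2*y^2 - 3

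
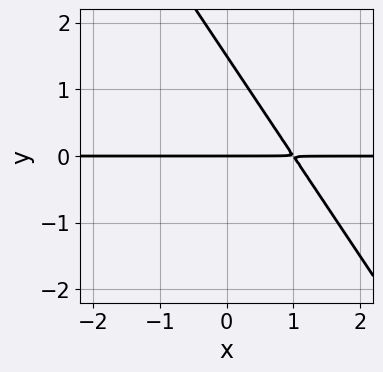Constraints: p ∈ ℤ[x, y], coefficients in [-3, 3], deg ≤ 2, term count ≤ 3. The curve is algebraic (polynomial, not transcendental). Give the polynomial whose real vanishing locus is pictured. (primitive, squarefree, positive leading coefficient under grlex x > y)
3*x*y + 2*y^2 - 3*y

First, the degree is 2 — no degree-1 curve has this shape.
Then, checking where it meets the axes: the visible x-axis segment lies entirely on the curve; it meets the y-axis at y = 0 (among the integer gridlines).
Finally, putting this together gives p.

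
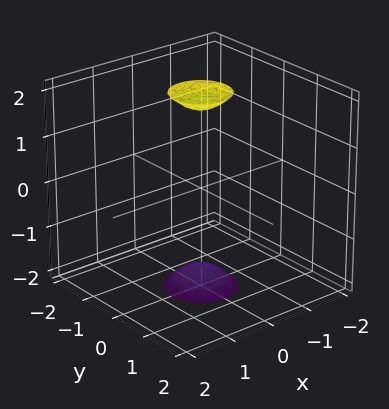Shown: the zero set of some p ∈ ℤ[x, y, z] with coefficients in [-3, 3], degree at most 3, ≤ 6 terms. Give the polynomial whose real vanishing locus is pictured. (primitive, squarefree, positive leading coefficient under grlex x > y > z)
First, I count 2 distinct pieces. Treating them together as one polynomial.
Then, deg p = 2. Two separate bowl-shaped sheets opening away from each other; a quadric.
Next, symmetry: every cross-section ⟂ z is a circle, so x, y appear only via x² + y²; mirror symmetry z ↦ −z ⇒ only even powers of z.
Then, against the integer gridlines: a circular section at z = -2 has radius between 0 and 1; the surface avoids every integer y-axis point in the box; the surface avoids every integer x-axis point in the box.
Finally, putting this together gives p.

3*x^2 + 3*y^2 - z^2 + 3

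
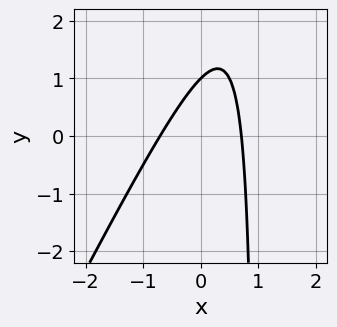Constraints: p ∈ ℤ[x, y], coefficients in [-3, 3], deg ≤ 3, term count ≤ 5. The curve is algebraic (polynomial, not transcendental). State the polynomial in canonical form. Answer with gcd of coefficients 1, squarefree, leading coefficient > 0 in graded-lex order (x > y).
2*x^2 - x*y + y - 1

The degree is 2 — a generic line meets the curve in up to 2 points.
Reading off the gridlines: it crosses the y-axis at the gridline y = 1.
These observations pin down the coefficients.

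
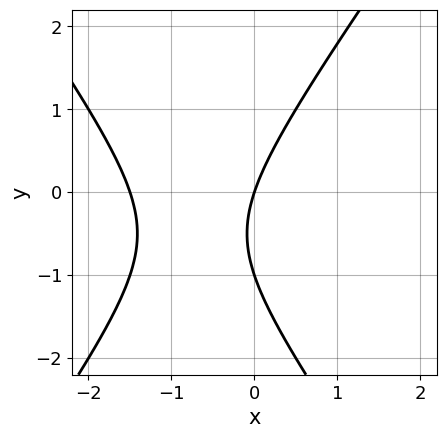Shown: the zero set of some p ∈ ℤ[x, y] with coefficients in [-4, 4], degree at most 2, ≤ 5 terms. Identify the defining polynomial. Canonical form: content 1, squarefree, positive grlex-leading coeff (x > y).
1. Degree: no degree-1 curve has this shape, so deg p = 2.
2. Checking where it meets the axes: one x-axis crossing is at x = 0; among the integer gridlines, it crosses the y-axis at y ∈ {-1, 0}.
3. Putting this together gives p.

2*x^2 - y^2 + 3*x - y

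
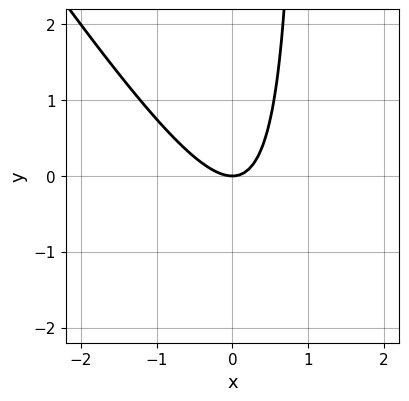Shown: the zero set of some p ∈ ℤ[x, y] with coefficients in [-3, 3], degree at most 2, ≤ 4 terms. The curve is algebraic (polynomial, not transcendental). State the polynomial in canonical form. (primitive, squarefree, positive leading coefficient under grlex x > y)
3*x^2 + 2*x*y - 2*y

(a) deg p = 2. The shape is more complex than any degree-1 curve.
(b) Against the integer gridlines: it crosses the y-axis at the gridline y = 0; it crosses the x-axis at the gridline x = 0.
(c) Assembling these constraints gives the stated polynomial.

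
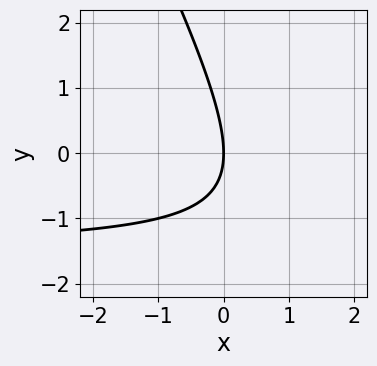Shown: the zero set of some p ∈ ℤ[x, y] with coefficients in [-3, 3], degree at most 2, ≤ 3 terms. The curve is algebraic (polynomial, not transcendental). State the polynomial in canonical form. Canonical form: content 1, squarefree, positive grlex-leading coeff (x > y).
2*x*y + y^2 + 3*x

First, the degree is 2 — a generic line meets the curve in up to 2 points.
Then, observable constraints: it meets the x-axis at x = 0 (among the integer gridlines); it meets the y-axis at y = 0 (among the integer gridlines).
Finally, together with the visible shape, these determine p as stated.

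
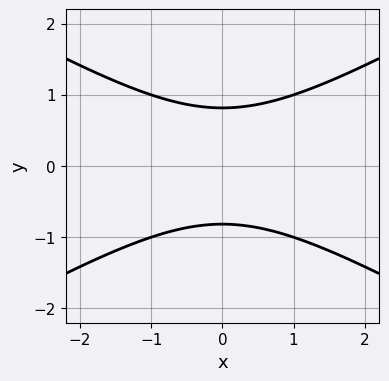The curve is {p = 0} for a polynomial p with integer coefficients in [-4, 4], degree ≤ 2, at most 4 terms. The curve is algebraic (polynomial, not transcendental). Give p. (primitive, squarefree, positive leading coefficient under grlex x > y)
x^2 - 3*y^2 + 2

(a) deg p = 2.
(b) Symmetries: it's symmetric under x → −x, forcing even powers of x; it's symmetric under y → −y, forcing even powers of y.
(c) From the visible intercepts: the curve avoids every integer x-axis point in the box.
(d) Matching integer coefficients to the picture gives p.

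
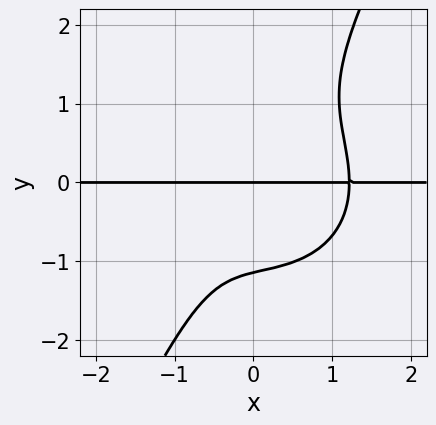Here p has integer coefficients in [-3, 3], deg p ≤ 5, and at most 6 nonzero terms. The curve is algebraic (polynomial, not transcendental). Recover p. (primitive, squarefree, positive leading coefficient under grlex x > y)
3*x^3*y + 3*x*y^3 - 2*y^4 - 2*x*y - 3*y

(a) Degree: the shape is more complex than any degree-3 curve, so deg p = 4.
(b) Checking where it meets the axes: it meets the y-axis at y = 0 (among the integer gridlines); every point of the x-axis in the box is on the curve.
(c) Solving for integer coefficients yields p as stated.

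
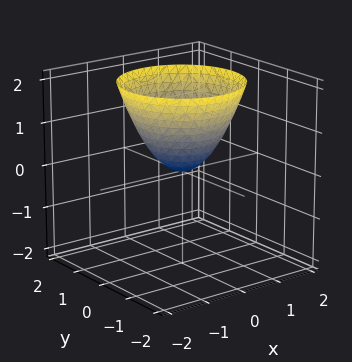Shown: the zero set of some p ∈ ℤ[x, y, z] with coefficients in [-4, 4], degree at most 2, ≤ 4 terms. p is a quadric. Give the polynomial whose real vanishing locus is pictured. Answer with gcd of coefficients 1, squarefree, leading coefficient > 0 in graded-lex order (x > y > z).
x^2 + y^2 - z

(a) deg p = 2.
(b) Symmetry: every cross-section ⟂ z is a circle, so x, y appear only via x² + y².
(c) Observable constraints: it meets the x-axis at x = 0 (among the integer gridlines); it crosses the y-axis at the gridline y = 0; a circular section at z = 2 has radius between 1 and 2; it crosses the z-axis at the gridline z = 0.
(d) Fitting integer coefficients to these (and the overall shape) gives p.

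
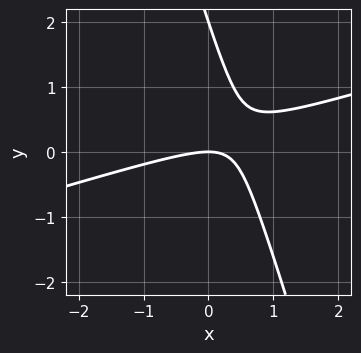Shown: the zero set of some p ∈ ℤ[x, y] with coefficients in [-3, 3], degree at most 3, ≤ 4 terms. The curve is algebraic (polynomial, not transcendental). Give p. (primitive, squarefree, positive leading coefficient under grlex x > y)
(a) The degree is 2 — the shape is more complex than any degree-1 curve.
(b) From the visible intercepts: among the integer gridlines, it crosses the y-axis at y ∈ {0, 2}; it crosses the x-axis at the gridline x = 0.
(c) Together with the visible shape, these determine p as stated.

x^2 - 3*x*y - y^2 + 2*y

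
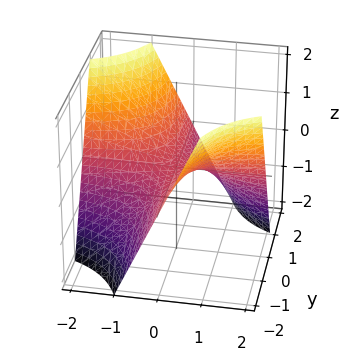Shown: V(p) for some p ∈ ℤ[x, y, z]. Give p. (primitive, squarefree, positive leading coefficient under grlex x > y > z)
(a) deg p = 2.
(b) From the axis intercepts and sections: it crosses the z-axis at the gridline z = 0; every point of the y-axis in the box is on the surface; every point of the x-axis in the box is on the surface.
(c) Matching integer coefficients to the picture gives p.

x*y + z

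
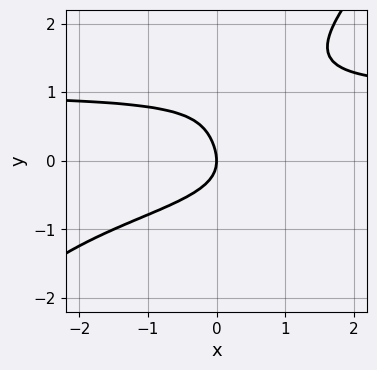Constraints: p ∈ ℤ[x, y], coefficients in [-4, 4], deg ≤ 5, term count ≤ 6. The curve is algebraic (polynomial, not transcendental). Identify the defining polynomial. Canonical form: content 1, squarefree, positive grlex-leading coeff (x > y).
1. deg p = 4. The shape is more complex than any degree-3 curve.
2. Observable constraints: it meets the x-axis at x = 0 (among the integer gridlines); it meets the y-axis at y = 0 (among the integer gridlines).
3. Solving for integer coefficients yields p as stated.

x*y^3 - y^4 + y^3 - y^2 - x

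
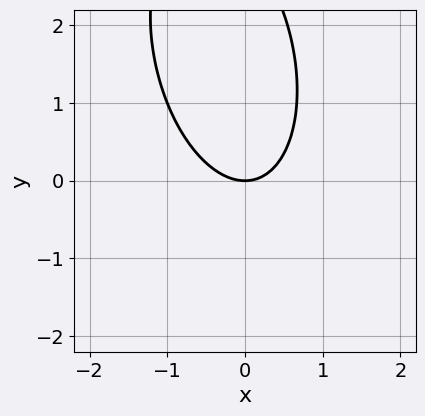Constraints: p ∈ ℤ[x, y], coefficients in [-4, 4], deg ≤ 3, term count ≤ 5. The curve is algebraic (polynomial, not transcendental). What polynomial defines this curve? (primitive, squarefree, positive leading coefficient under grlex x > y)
(a) The degree is 2 — no degree-1 curve has this shape.
(b) Against the integer gridlines: one x-axis crossing is at x = 0; one y-axis crossing is at y = 0.
(c) The integer polynomial consistent with all of this is the stated p.

3*x^2 + x*y + y^2 - 3*y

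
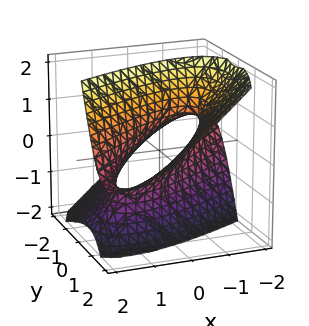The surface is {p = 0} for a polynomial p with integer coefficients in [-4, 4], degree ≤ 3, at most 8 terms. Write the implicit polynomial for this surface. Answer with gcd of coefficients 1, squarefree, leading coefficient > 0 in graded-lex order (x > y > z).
First, the degree is 2 — the shape is more complex than any degree-1 surface.
Next, from the visible intercepts: among the integer gridlines, it crosses the y-axis at y ∈ {-1, 1}; the x-axis gridline crossings are at x ∈ {-1, 1}.
Finally, assembling these constraints gives the stated polynomial.

x^2 - 2*x*y + y^2 - 2*y*z - z^2 - 1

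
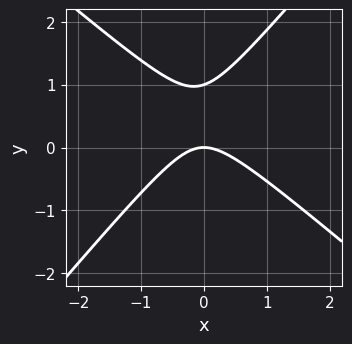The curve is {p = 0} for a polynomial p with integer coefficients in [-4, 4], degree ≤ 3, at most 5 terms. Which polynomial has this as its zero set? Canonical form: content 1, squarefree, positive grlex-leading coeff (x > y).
1. deg p = 2.
2. From the axis intercepts and sections: one x-axis crossing is at x = 0; among the integer gridlines, it crosses the y-axis at y ∈ {0, 1}.
3. Putting this together gives p.

3*x^2 + x*y - 3*y^2 + 3*y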